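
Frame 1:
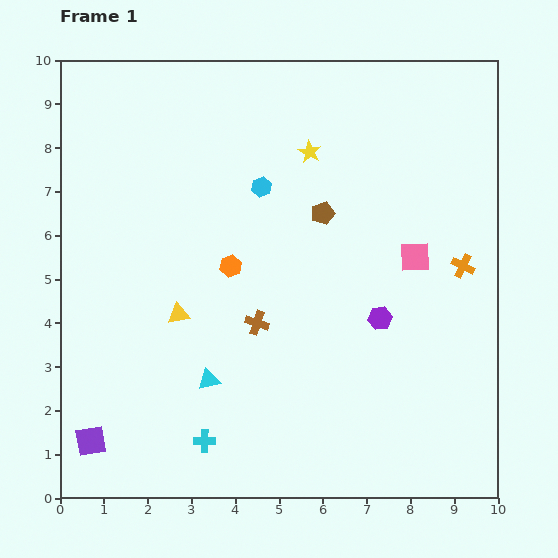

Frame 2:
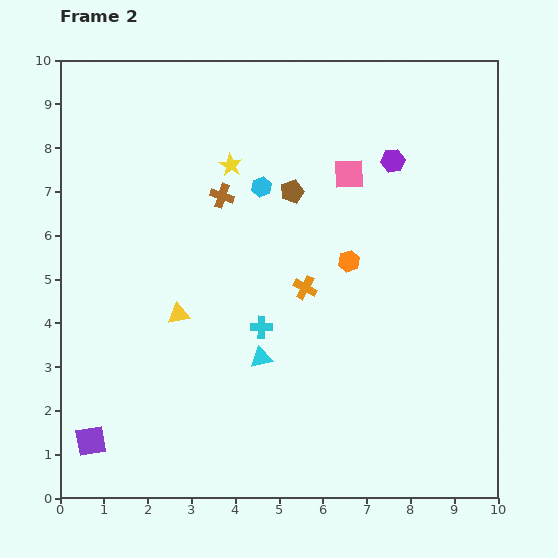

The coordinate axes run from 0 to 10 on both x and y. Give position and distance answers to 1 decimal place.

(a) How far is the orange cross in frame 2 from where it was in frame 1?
3.6

The orange cross moved from (9.2, 5.3) to (5.6, 4.8), a distance of √(3.6² + 0.5²) ≈ 3.6.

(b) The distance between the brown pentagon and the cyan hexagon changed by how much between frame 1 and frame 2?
-0.8

Distance in frame 1: 1.5. Distance in frame 2: 0.7.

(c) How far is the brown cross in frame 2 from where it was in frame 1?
3.0

The brown cross moved from (4.5, 4.0) to (3.7, 6.9), a distance of √(0.8² + 2.9²) ≈ 3.0.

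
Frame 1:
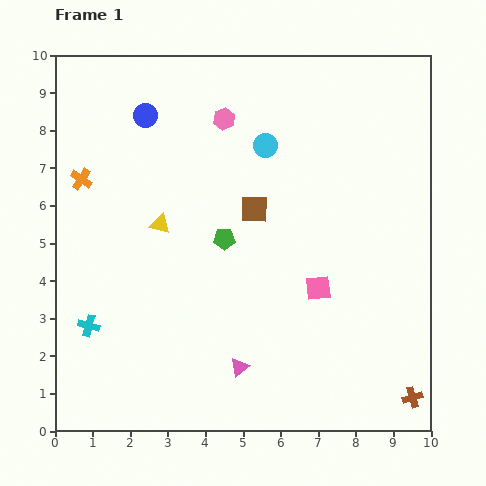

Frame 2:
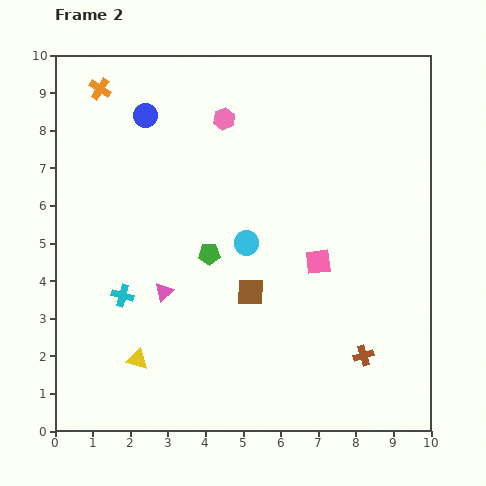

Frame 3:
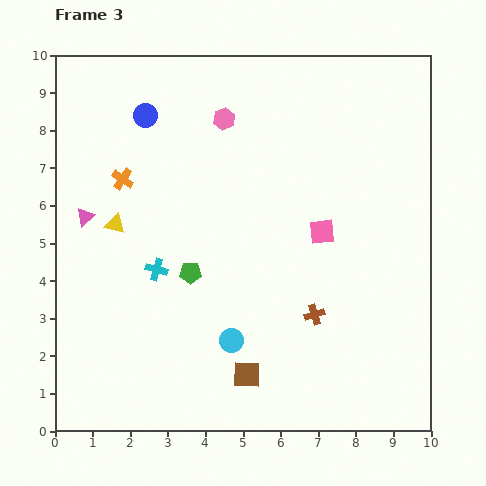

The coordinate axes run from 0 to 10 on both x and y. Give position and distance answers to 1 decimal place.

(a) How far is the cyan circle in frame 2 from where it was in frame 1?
2.6

The cyan circle moved from (5.6, 7.6) to (5.1, 5.0), a distance of √(0.5² + 2.6²) ≈ 2.6.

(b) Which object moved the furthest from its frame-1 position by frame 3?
the pink triangle

(moved 5.7; next 5.3)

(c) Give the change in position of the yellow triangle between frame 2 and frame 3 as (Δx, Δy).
(-0.6, 3.6)

The yellow triangle was at (2.2, 1.9) in frame 2 and (1.6, 5.5) in frame 3.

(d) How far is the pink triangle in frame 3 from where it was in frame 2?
2.9

The pink triangle moved from (2.9, 3.7) to (0.8, 5.7), a distance of √(2.1² + 2.0²) ≈ 2.9.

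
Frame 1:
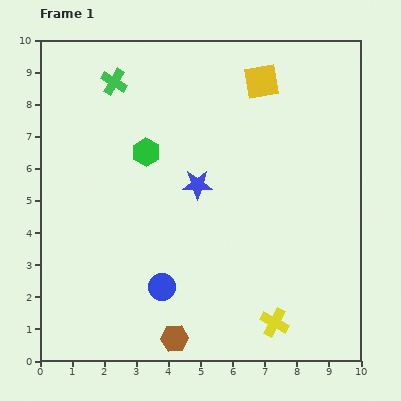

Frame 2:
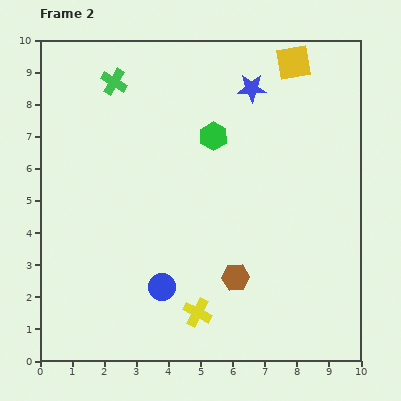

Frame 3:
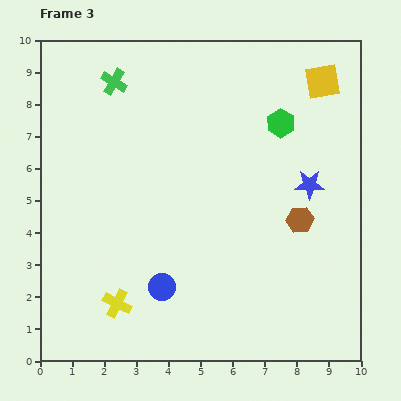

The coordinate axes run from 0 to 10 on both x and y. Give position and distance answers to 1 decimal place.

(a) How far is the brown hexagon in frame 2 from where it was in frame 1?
2.7

The brown hexagon moved from (4.2, 0.7) to (6.1, 2.6), a distance of √(1.9² + 1.9²) ≈ 2.7.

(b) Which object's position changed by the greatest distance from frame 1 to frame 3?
the brown hexagon

(moved 5.4; next 4.9)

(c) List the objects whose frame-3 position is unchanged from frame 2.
the green cross, the blue circle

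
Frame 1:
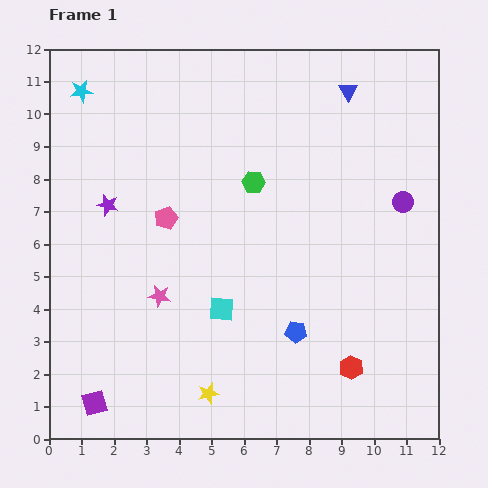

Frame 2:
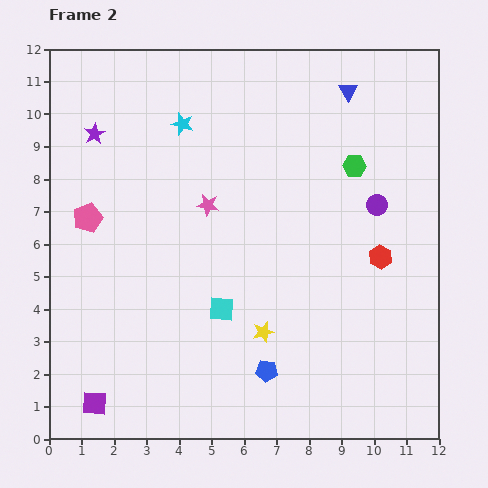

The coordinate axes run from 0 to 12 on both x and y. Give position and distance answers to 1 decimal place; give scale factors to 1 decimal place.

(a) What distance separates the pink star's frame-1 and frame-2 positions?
3.2

The pink star moved from (3.4, 4.4) to (4.9, 7.2), a distance of √(1.5² + 2.8²) ≈ 3.2.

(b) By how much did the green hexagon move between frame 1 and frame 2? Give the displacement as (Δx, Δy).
(3.1, 0.5)

The green hexagon was at (6.3, 7.9) in frame 1 and (9.4, 8.4) in frame 2.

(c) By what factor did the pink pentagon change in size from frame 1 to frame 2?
1.3×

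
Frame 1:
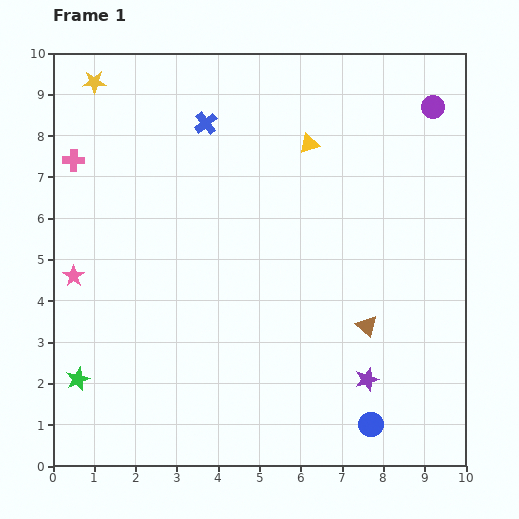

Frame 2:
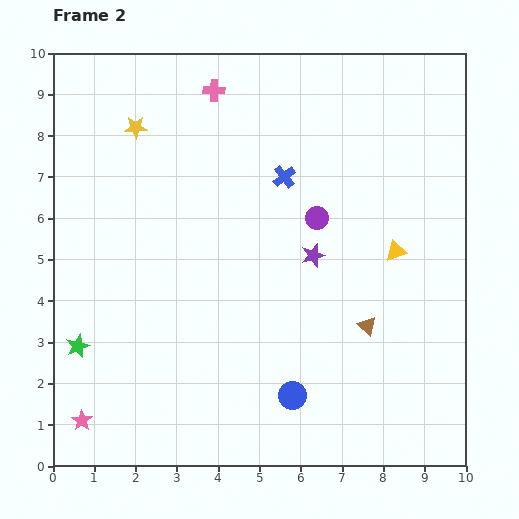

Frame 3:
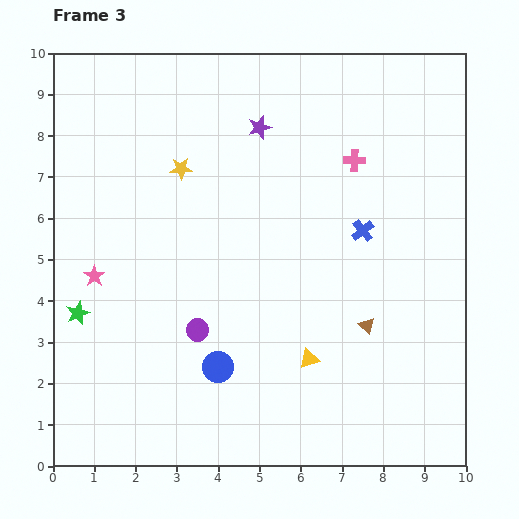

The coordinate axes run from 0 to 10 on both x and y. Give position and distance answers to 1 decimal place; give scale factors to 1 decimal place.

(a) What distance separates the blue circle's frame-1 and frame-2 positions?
2.0

The blue circle moved from (7.7, 1.0) to (5.8, 1.7), a distance of √(1.9² + 0.7²) ≈ 2.0.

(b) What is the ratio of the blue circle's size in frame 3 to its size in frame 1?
1.3×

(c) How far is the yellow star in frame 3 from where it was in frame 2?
1.5

The yellow star moved from (2.0, 8.2) to (3.1, 7.2), a distance of √(1.1² + 1.0²) ≈ 1.5.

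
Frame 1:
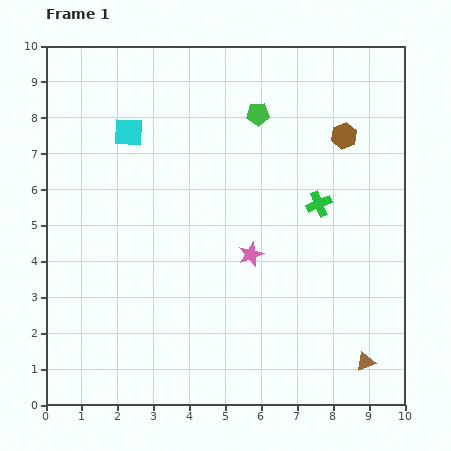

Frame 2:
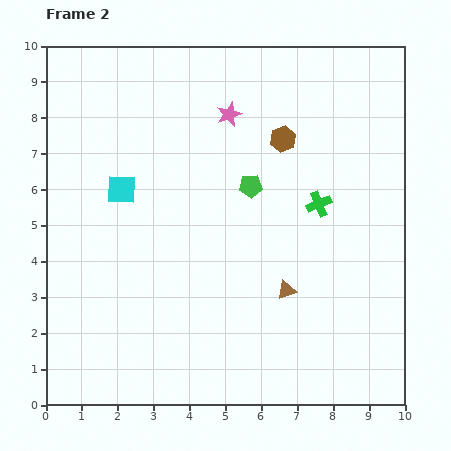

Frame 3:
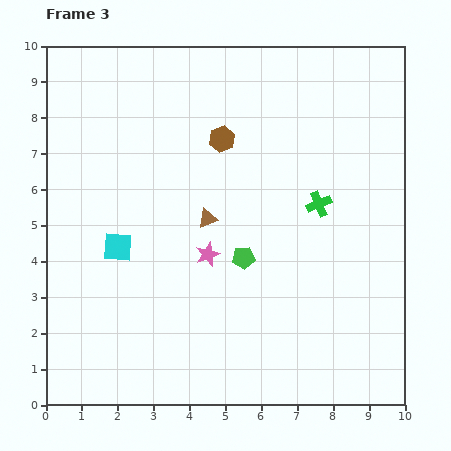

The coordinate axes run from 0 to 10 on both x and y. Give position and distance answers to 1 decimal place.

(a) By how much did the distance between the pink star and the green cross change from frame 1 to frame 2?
+1.1

Distance in frame 1: 2.4. Distance in frame 2: 3.5.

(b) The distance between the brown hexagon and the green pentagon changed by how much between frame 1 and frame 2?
-0.9

Distance in frame 1: 2.5. Distance in frame 2: 1.6.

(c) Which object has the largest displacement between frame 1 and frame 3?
the brown triangle

(moved 5.9; next 4.0)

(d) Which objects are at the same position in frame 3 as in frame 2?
the green cross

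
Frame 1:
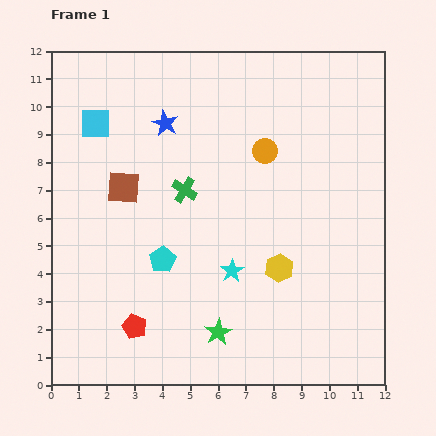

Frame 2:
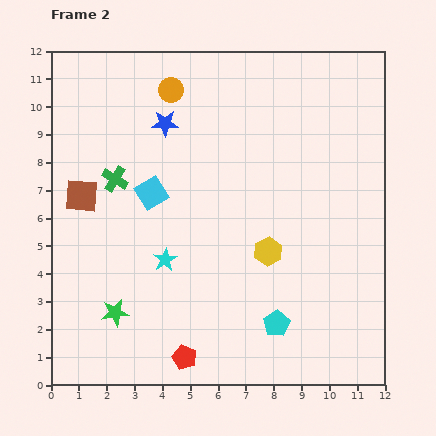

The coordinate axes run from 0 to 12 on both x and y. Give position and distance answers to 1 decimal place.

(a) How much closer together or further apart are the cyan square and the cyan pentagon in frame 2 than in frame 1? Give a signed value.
+1.0

Distance in frame 1: 5.5. Distance in frame 2: 6.5.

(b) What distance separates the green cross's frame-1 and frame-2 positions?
2.5

The green cross moved from (4.8, 7.0) to (2.3, 7.4), a distance of √(2.5² + 0.4²) ≈ 2.5.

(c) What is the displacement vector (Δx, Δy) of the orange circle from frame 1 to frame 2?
(-3.4, 2.2)

The orange circle was at (7.7, 8.4) in frame 1 and (4.3, 10.6) in frame 2.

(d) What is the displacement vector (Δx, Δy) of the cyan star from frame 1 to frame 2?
(-2.4, 0.4)

The cyan star was at (6.5, 4.1) in frame 1 and (4.1, 4.5) in frame 2.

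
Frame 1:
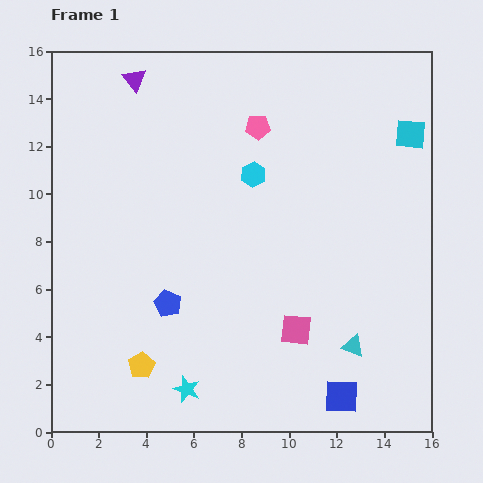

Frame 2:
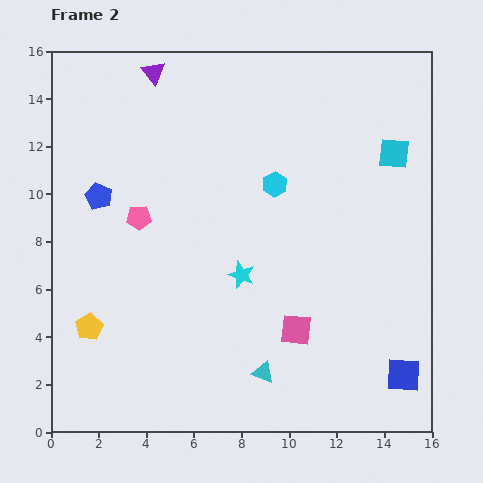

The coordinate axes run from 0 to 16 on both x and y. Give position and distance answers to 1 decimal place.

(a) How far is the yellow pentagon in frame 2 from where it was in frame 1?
2.7

The yellow pentagon moved from (3.8, 2.8) to (1.6, 4.4), a distance of √(2.2² + 1.6²) ≈ 2.7.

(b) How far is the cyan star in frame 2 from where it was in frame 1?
5.3

The cyan star moved from (5.7, 1.8) to (8.0, 6.6), a distance of √(2.3² + 4.8²) ≈ 5.3.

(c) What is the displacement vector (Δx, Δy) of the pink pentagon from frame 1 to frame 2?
(-5.0, -3.8)

The pink pentagon was at (8.7, 12.8) in frame 1 and (3.7, 9.0) in frame 2.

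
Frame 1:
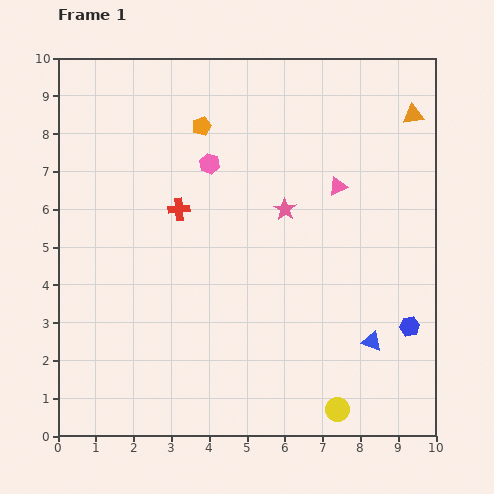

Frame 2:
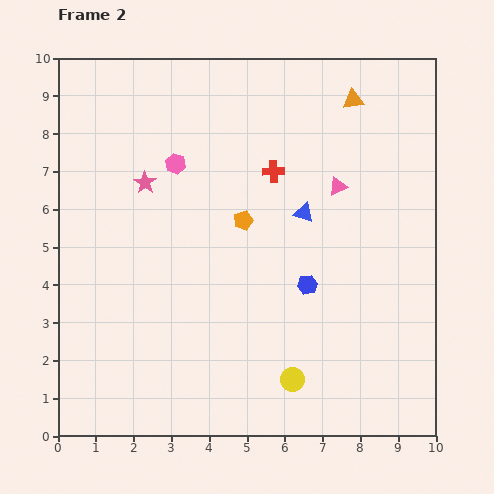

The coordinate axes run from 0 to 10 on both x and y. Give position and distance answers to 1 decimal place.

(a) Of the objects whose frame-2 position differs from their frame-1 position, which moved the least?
the pink hexagon

(moved 0.9)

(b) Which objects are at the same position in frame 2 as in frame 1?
the pink triangle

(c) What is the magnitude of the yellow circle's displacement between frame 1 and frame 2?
1.4

The yellow circle moved from (7.4, 0.7) to (6.2, 1.5), a distance of √(1.2² + 0.8²) ≈ 1.4.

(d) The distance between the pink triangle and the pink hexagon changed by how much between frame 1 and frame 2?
+0.8

Distance in frame 1: 3.5. Distance in frame 2: 4.3.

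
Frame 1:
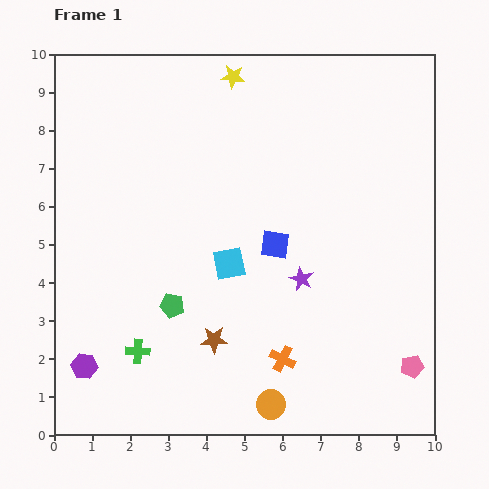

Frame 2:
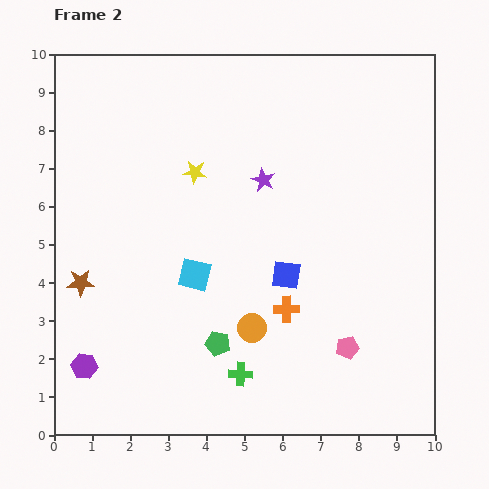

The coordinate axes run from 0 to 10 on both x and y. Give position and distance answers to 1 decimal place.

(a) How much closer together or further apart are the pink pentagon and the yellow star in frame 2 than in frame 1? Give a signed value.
-2.8

Distance in frame 1: 8.9. Distance in frame 2: 6.1.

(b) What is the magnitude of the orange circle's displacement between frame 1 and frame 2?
2.1

The orange circle moved from (5.7, 0.8) to (5.2, 2.8), a distance of √(0.5² + 2.0²) ≈ 2.1.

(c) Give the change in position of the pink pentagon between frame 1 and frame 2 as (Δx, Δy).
(-1.7, 0.5)

The pink pentagon was at (9.4, 1.8) in frame 1 and (7.7, 2.3) in frame 2.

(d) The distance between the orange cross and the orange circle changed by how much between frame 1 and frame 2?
-0.2

Distance in frame 1: 1.2. Distance in frame 2: 1.0.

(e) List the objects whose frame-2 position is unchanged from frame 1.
the purple hexagon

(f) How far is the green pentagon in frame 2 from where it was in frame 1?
1.6

The green pentagon moved from (3.1, 3.4) to (4.3, 2.4), a distance of √(1.2² + 1.0²) ≈ 1.6.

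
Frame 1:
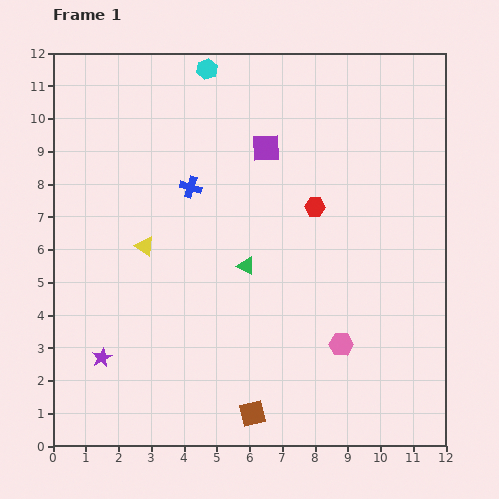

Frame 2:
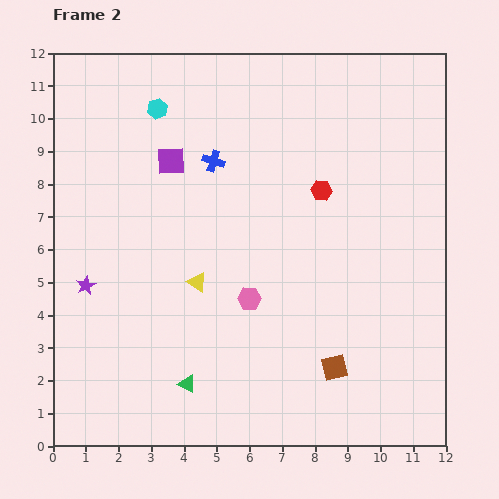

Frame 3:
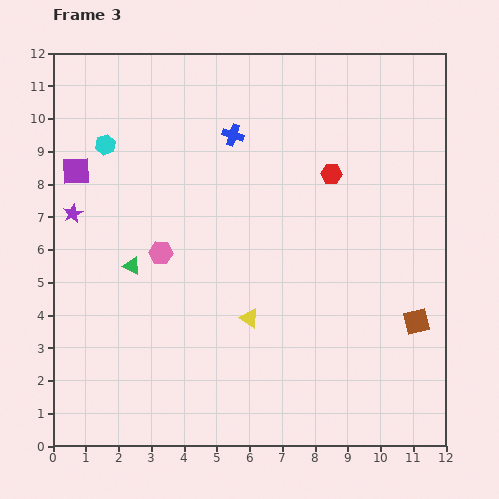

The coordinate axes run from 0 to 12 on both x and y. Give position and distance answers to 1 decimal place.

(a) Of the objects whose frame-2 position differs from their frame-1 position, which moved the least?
the red hexagon

(moved 0.5)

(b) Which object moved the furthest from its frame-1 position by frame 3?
the pink hexagon

(moved 6.2; next 5.8)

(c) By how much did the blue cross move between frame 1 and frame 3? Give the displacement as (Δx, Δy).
(1.3, 1.6)

The blue cross was at (4.2, 7.9) in frame 1 and (5.5, 9.5) in frame 3.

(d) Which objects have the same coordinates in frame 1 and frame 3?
none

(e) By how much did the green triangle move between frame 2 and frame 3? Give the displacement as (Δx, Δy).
(-1.7, 3.6)

The green triangle was at (4.1, 1.9) in frame 2 and (2.4, 5.5) in frame 3.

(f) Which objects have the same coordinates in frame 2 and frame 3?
none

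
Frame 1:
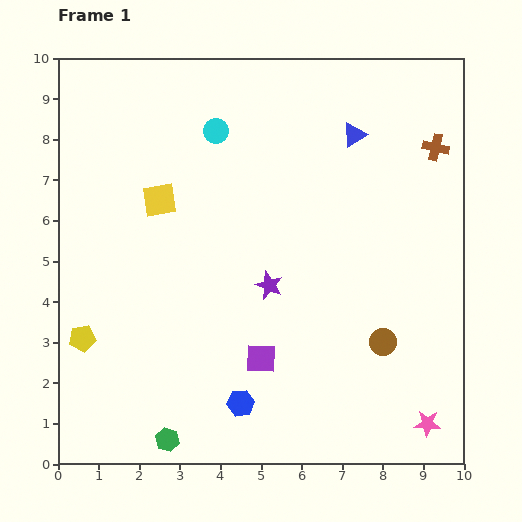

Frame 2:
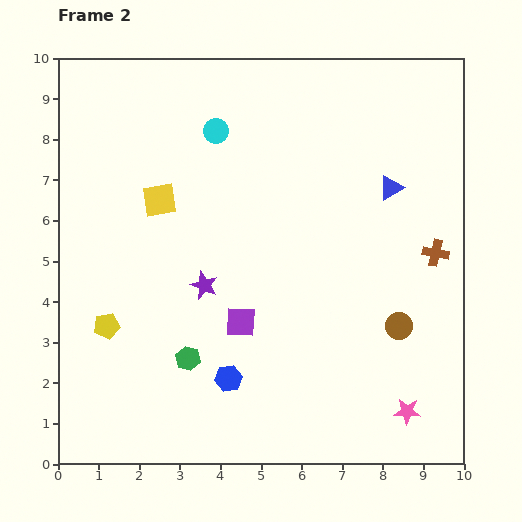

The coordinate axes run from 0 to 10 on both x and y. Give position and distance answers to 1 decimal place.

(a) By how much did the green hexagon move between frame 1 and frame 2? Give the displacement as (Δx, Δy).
(0.5, 2.0)

The green hexagon was at (2.7, 0.6) in frame 1 and (3.2, 2.6) in frame 2.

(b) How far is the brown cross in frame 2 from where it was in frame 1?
2.6

The brown cross moved from (9.3, 7.8) to (9.3, 5.2), a distance of √(0.0² + 2.6²) ≈ 2.6.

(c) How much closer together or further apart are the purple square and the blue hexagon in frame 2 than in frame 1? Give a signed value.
+0.2

Distance in frame 1: 1.2. Distance in frame 2: 1.4.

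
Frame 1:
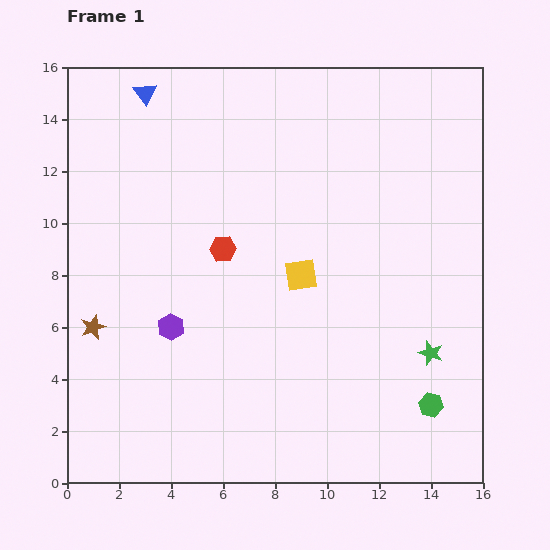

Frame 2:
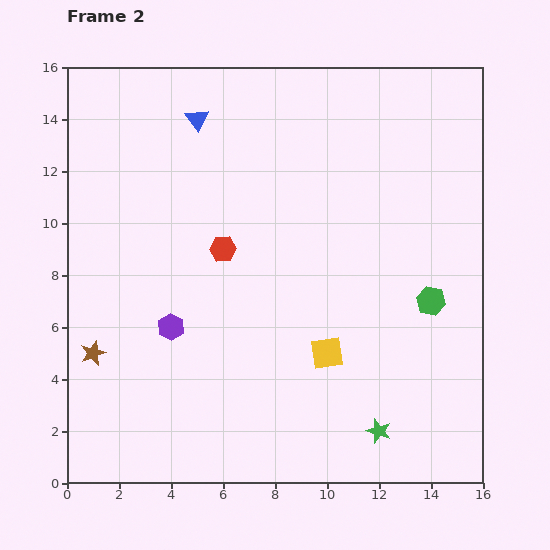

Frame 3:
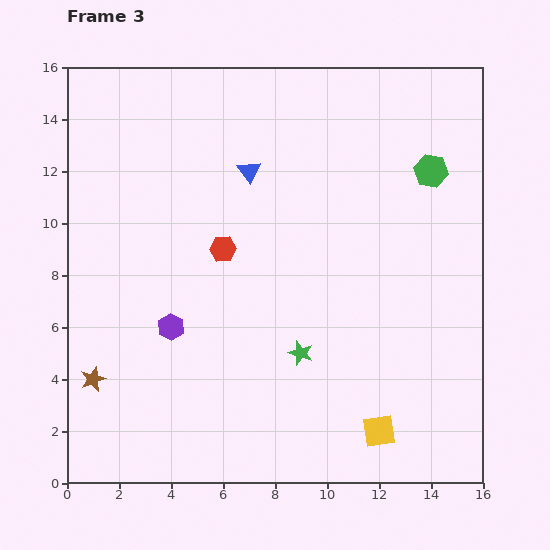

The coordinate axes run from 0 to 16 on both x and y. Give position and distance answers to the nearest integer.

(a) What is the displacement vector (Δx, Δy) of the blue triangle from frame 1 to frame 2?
(2, -1)

The blue triangle was at (3, 15) in frame 1 and (5, 14) in frame 2.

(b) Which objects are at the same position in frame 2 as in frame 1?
the red hexagon, the purple hexagon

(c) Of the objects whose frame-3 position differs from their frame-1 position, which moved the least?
the brown star

(moved 2)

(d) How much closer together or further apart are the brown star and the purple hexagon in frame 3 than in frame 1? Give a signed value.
+1

Distance in frame 1: 3. Distance in frame 3: 4.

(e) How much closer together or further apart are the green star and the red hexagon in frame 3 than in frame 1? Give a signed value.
-4

Distance in frame 1: 9. Distance in frame 3: 5.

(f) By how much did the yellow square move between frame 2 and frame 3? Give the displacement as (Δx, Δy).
(2, -3)

The yellow square was at (10, 5) in frame 2 and (12, 2) in frame 3.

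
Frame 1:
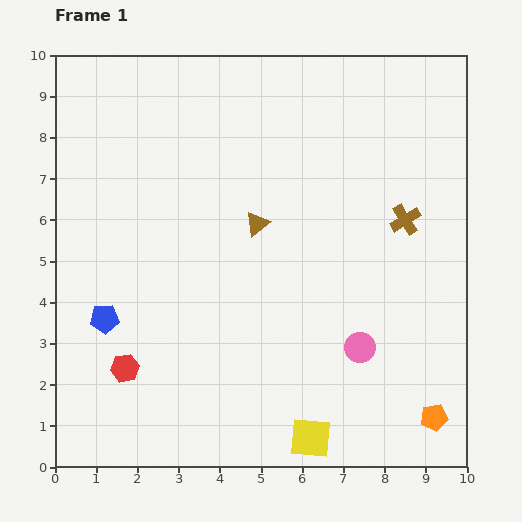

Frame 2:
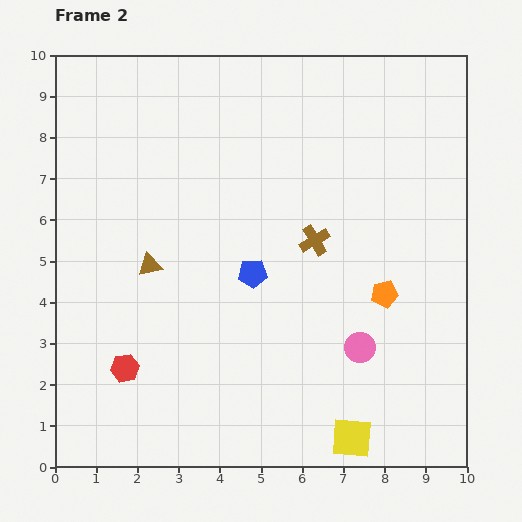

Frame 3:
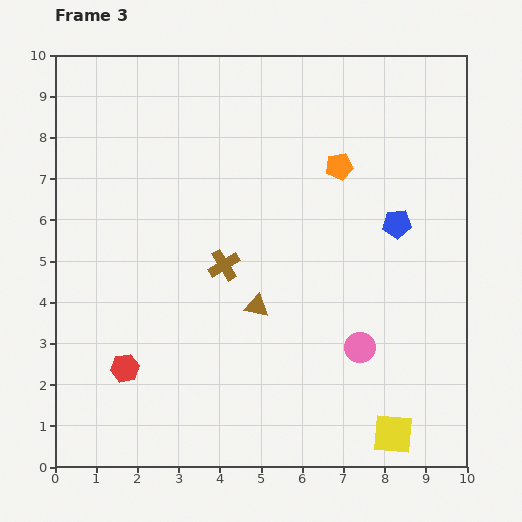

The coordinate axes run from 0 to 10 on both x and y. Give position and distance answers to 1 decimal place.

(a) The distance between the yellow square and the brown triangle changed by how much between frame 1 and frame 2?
+1.1

Distance in frame 1: 5.4. Distance in frame 2: 6.5.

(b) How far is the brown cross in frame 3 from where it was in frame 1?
4.5

The brown cross moved from (8.5, 6.0) to (4.1, 4.9), a distance of √(4.4² + 1.1²) ≈ 4.5.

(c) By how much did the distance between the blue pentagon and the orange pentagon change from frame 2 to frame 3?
-1.2

Distance in frame 2: 3.2. Distance in frame 3: 2.0.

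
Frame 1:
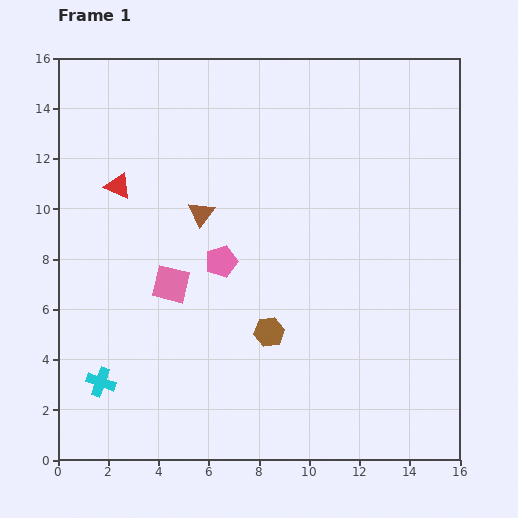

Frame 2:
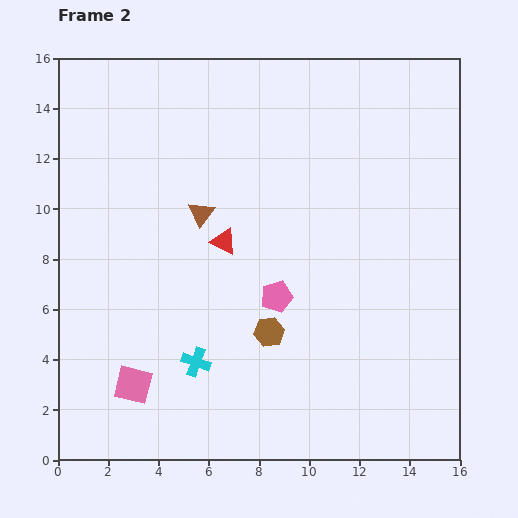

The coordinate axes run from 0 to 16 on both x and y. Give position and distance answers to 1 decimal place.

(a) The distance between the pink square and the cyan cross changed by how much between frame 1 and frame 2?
-2.1

Distance in frame 1: 4.8. Distance in frame 2: 2.7.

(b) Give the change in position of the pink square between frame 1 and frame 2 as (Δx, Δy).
(-1.5, -4.0)

The pink square was at (4.5, 7.0) in frame 1 and (3.0, 3.0) in frame 2.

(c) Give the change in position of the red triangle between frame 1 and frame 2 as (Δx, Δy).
(4.2, -2.2)

The red triangle was at (2.4, 10.9) in frame 1 and (6.6, 8.7) in frame 2.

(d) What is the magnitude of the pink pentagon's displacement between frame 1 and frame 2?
2.6

The pink pentagon moved from (6.5, 7.9) to (8.7, 6.5), a distance of √(2.2² + 1.4²) ≈ 2.6.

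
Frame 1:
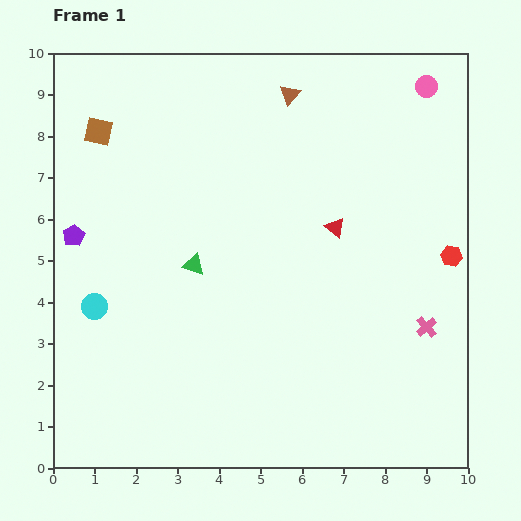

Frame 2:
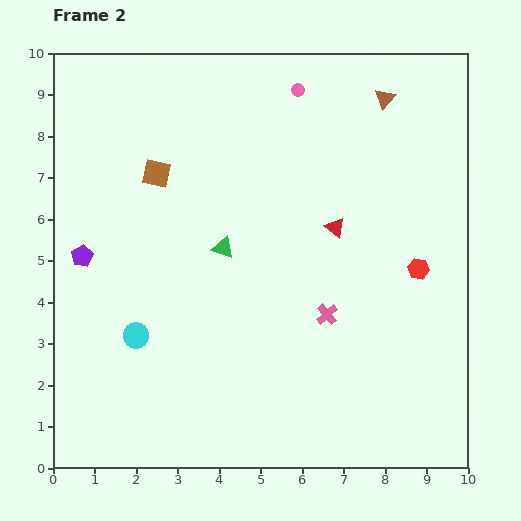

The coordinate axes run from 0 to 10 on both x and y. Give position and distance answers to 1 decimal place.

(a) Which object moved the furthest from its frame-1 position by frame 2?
the pink circle

(moved 3.1; next 2.4)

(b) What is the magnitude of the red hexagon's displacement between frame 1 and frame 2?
0.9

The red hexagon moved from (9.6, 5.1) to (8.8, 4.8), a distance of √(0.8² + 0.3²) ≈ 0.9.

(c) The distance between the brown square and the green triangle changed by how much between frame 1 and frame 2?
-1.5

Distance in frame 1: 3.9. Distance in frame 2: 2.4.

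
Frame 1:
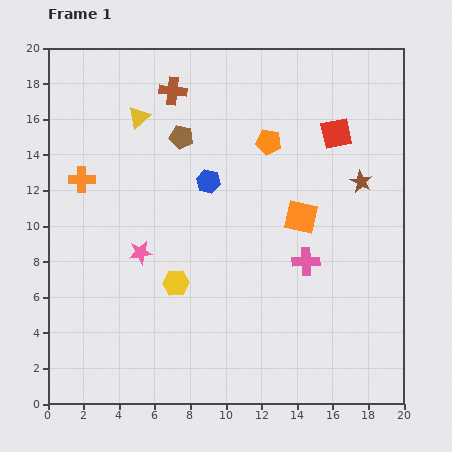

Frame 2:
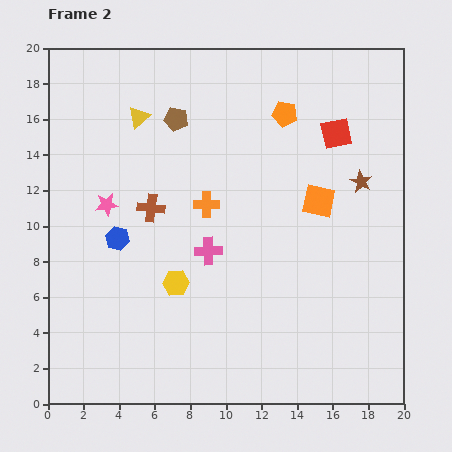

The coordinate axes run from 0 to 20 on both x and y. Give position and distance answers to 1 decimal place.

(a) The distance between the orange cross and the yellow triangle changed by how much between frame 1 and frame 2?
+1.5

Distance in frame 1: 4.7. Distance in frame 2: 6.2.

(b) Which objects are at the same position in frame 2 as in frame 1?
the yellow triangle, the red square, the yellow hexagon, the brown star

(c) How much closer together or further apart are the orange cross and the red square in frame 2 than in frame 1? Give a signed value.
-6.2

Distance in frame 1: 14.5. Distance in frame 2: 8.3.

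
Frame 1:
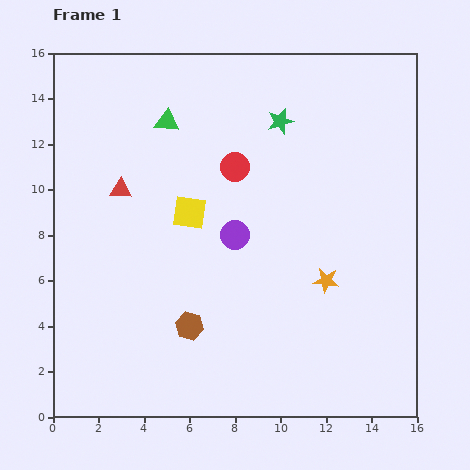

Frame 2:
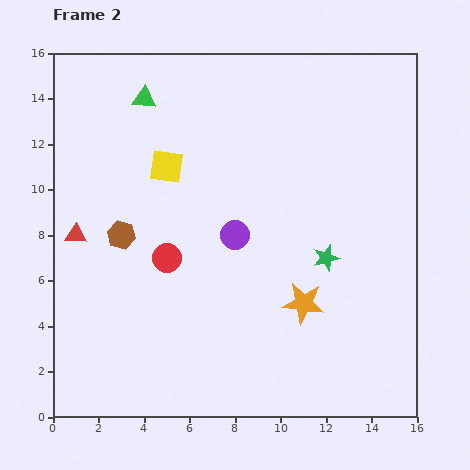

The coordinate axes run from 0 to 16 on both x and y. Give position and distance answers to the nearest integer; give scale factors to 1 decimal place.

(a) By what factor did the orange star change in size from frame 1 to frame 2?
1.7×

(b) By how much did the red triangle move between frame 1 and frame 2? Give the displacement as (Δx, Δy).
(-2, -2)

The red triangle was at (3, 10) in frame 1 and (1, 8) in frame 2.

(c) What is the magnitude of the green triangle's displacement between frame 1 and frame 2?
1

The green triangle moved from (5, 13) to (4, 14), a distance of √(1² + 1²) ≈ 1.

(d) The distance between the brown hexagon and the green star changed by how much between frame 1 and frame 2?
-1

Distance in frame 1: 10. Distance in frame 2: 9.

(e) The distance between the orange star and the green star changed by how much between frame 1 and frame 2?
-5

Distance in frame 1: 7. Distance in frame 2: 2.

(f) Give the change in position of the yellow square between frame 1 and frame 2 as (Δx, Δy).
(-1, 2)

The yellow square was at (6, 9) in frame 1 and (5, 11) in frame 2.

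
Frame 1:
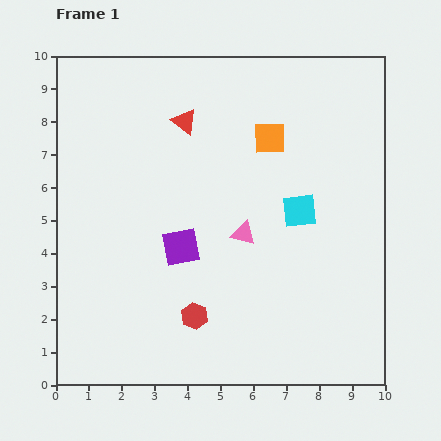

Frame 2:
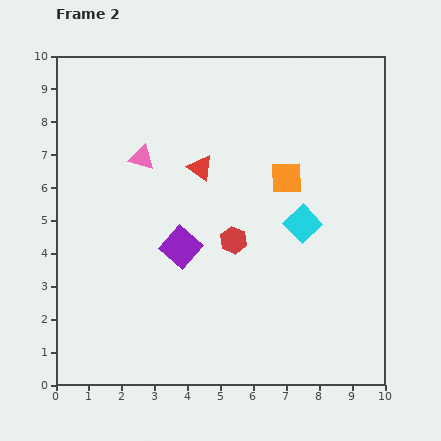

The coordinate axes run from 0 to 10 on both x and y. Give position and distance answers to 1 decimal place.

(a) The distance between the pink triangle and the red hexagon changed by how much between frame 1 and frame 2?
+0.9

Distance in frame 1: 2.9. Distance in frame 2: 3.8.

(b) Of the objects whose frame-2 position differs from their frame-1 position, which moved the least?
the cyan square

(moved 0.4)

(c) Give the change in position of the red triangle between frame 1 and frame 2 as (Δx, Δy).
(0.5, -1.4)

The red triangle was at (3.9, 8.0) in frame 1 and (4.4, 6.6) in frame 2.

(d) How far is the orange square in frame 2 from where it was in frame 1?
1.3

The orange square moved from (6.5, 7.5) to (7.0, 6.3), a distance of √(0.5² + 1.2²) ≈ 1.3.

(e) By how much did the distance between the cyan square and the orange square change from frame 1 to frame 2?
-0.9

Distance in frame 1: 2.4. Distance in frame 2: 1.5.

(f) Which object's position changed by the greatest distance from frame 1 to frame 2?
the pink triangle

(moved 3.9; next 2.6)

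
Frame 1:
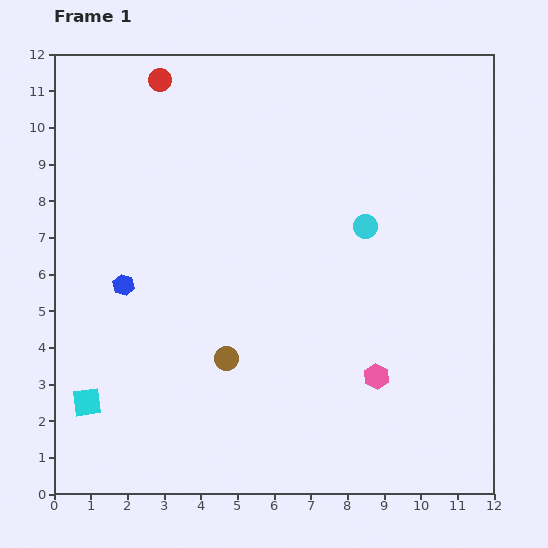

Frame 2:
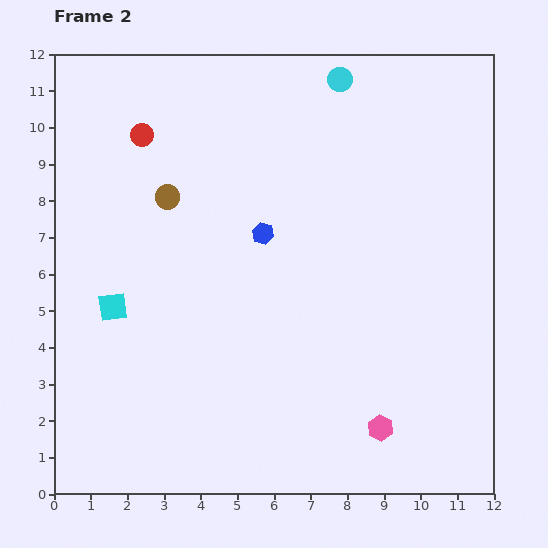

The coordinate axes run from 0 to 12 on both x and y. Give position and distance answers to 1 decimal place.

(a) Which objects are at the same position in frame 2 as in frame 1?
none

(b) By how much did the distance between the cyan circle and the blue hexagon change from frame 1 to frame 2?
-2.1

Distance in frame 1: 6.8. Distance in frame 2: 4.7.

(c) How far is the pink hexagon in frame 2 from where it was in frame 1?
1.4

The pink hexagon moved from (8.8, 3.2) to (8.9, 1.8), a distance of √(0.1² + 1.4²) ≈ 1.4.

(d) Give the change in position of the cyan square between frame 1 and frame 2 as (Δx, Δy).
(0.7, 2.6)

The cyan square was at (0.9, 2.5) in frame 1 and (1.6, 5.1) in frame 2.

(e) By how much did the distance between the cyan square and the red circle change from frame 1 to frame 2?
-4.2

Distance in frame 1: 9.0. Distance in frame 2: 4.8.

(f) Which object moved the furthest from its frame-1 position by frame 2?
the brown circle

(moved 4.7; next 4.1)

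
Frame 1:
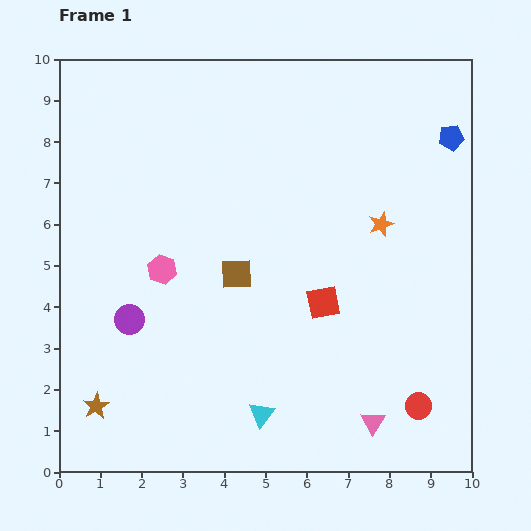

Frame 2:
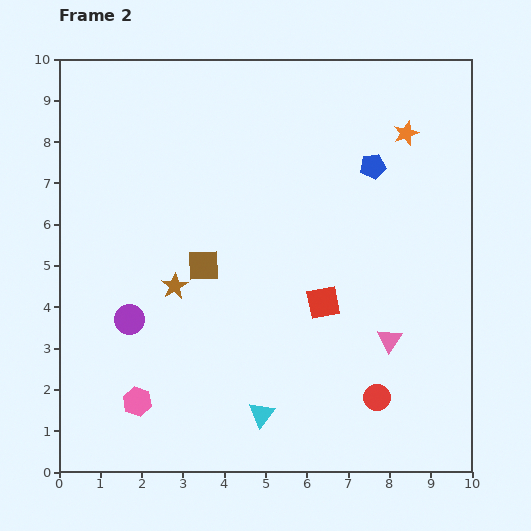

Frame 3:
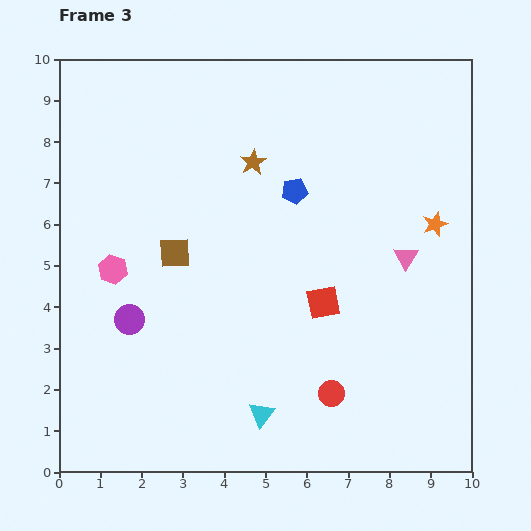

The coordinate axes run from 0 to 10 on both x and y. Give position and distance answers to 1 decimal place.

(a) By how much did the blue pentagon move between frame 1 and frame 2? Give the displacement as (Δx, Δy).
(-1.9, -0.7)

The blue pentagon was at (9.5, 8.1) in frame 1 and (7.6, 7.4) in frame 2.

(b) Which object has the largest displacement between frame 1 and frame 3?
the brown star

(moved 7.0; next 4.1)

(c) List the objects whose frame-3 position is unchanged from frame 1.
the purple circle, the red square, the cyan triangle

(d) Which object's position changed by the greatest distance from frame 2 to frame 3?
the brown star

(moved 3.6; next 3.3)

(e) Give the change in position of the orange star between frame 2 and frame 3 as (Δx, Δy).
(0.7, -2.2)

The orange star was at (8.4, 8.2) in frame 2 and (9.1, 6.0) in frame 3.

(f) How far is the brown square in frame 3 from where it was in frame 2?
0.8

The brown square moved from (3.5, 5.0) to (2.8, 5.3), a distance of √(0.7² + 0.3²) ≈ 0.8.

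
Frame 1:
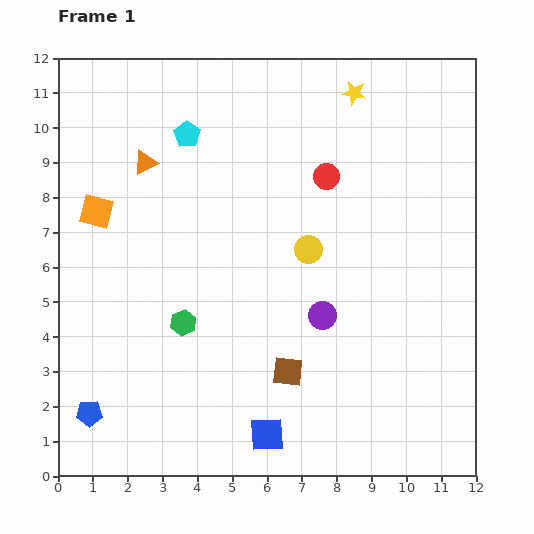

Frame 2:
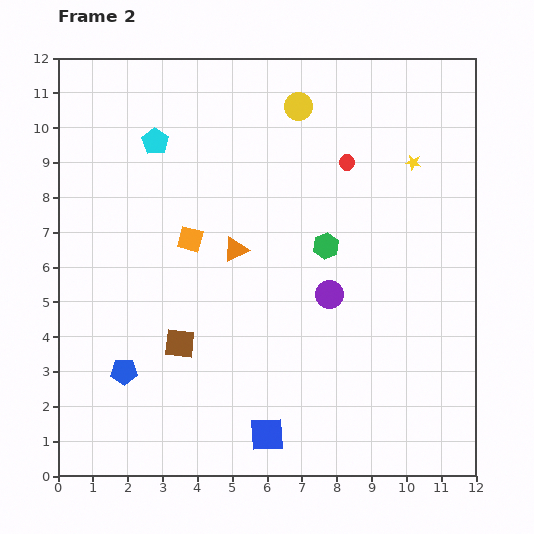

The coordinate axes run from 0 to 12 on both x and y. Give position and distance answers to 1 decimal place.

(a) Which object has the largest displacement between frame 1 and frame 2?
the green hexagon

(moved 4.7; next 4.1)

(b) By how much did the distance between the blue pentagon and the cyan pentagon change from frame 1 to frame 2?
-1.8

Distance in frame 1: 8.5. Distance in frame 2: 6.7.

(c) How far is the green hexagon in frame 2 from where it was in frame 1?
4.7

The green hexagon moved from (3.6, 4.4) to (7.7, 6.6), a distance of √(4.1² + 2.2²) ≈ 4.7.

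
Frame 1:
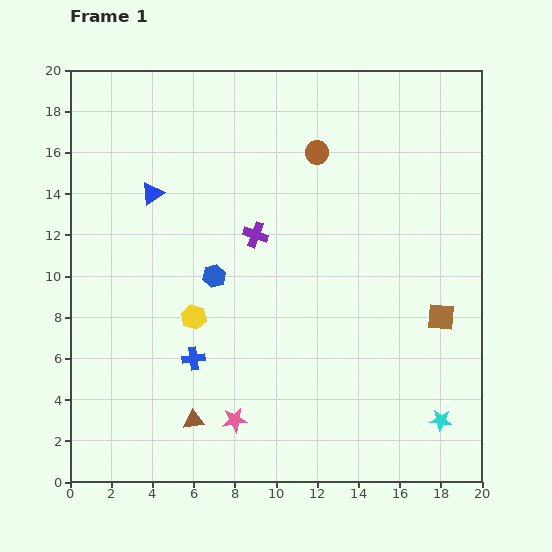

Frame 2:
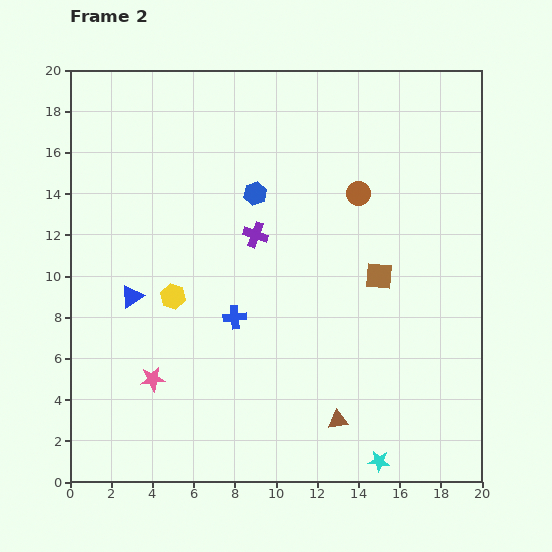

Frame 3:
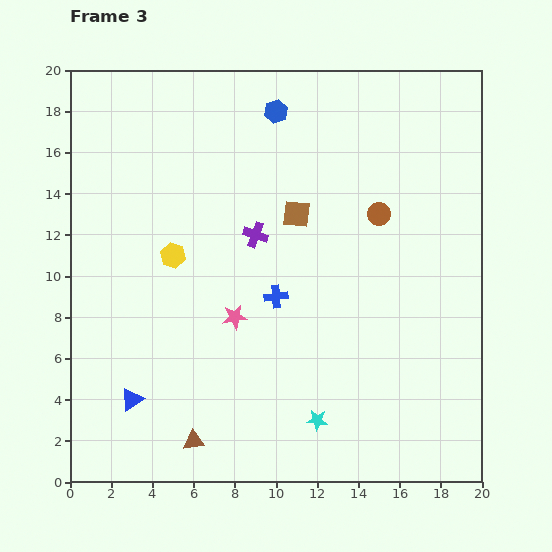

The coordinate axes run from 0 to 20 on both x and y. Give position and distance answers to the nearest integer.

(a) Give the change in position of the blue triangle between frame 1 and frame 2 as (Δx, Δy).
(-1, -5)

The blue triangle was at (4, 14) in frame 1 and (3, 9) in frame 2.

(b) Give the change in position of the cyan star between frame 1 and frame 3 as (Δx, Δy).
(-6, 0)

The cyan star was at (18, 3) in frame 1 and (12, 3) in frame 3.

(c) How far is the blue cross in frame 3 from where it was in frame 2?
2

The blue cross moved from (8, 8) to (10, 9), a distance of √(2² + 1²) ≈ 2.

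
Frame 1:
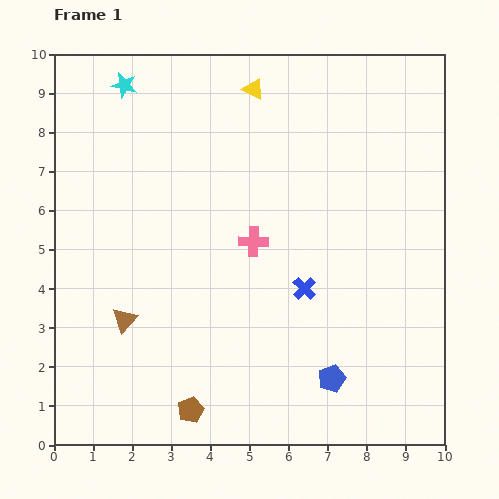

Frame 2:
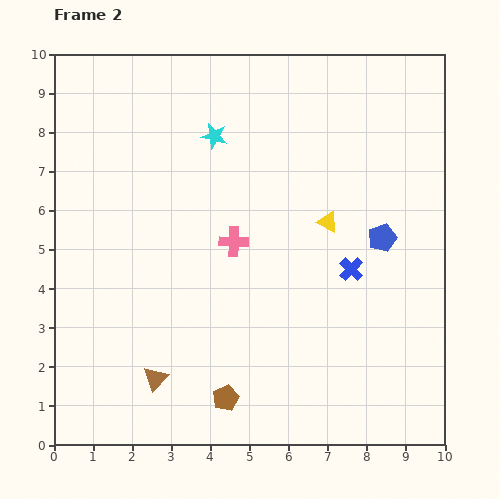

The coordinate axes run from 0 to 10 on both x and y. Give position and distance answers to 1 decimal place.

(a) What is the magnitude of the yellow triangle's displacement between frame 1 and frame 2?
3.9

The yellow triangle moved from (5.1, 9.1) to (7.0, 5.7), a distance of √(1.9² + 3.4²) ≈ 3.9.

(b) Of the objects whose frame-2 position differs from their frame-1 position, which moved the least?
the pink cross

(moved 0.5)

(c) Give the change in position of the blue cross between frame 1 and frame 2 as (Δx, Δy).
(1.2, 0.5)

The blue cross was at (6.4, 4.0) in frame 1 and (7.6, 4.5) in frame 2.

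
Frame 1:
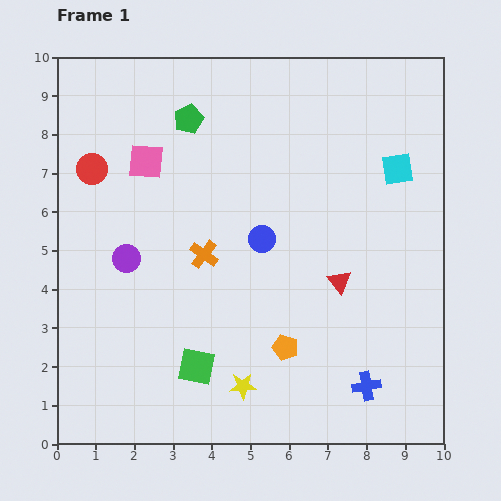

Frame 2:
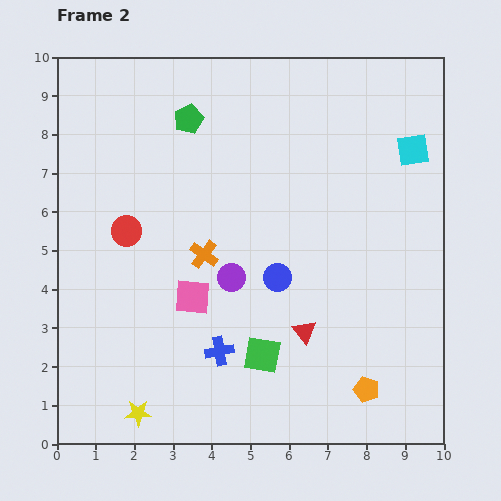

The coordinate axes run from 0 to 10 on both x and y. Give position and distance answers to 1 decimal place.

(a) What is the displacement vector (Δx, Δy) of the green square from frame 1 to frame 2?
(1.7, 0.3)

The green square was at (3.6, 2.0) in frame 1 and (5.3, 2.3) in frame 2.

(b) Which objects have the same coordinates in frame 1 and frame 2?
the orange cross, the green pentagon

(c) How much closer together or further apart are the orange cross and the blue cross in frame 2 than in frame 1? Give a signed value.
-2.9

Distance in frame 1: 5.4. Distance in frame 2: 2.5.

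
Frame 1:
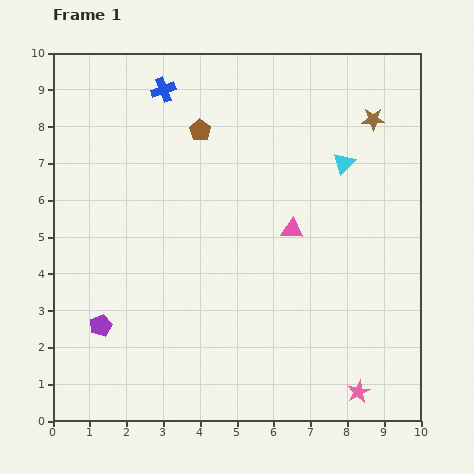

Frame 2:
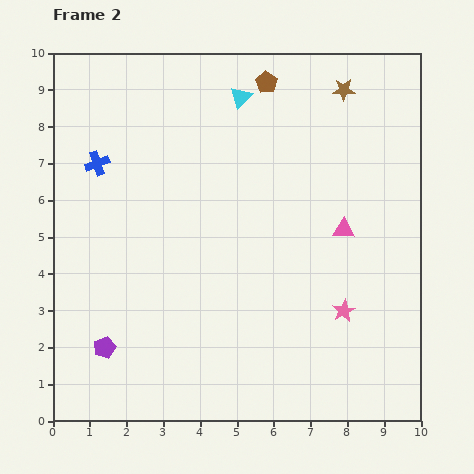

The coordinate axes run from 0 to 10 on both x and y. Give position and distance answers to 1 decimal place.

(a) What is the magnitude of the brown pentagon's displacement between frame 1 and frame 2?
2.2

The brown pentagon moved from (4.0, 7.9) to (5.8, 9.2), a distance of √(1.8² + 1.3²) ≈ 2.2.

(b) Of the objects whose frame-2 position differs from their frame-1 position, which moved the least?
the purple pentagon

(moved 0.6)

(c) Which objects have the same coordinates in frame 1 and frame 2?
none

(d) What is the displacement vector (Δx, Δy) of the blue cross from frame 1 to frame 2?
(-1.8, -2.0)

The blue cross was at (3.0, 9.0) in frame 1 and (1.2, 7.0) in frame 2.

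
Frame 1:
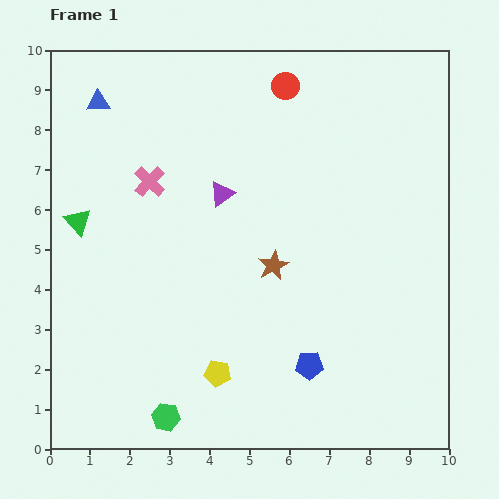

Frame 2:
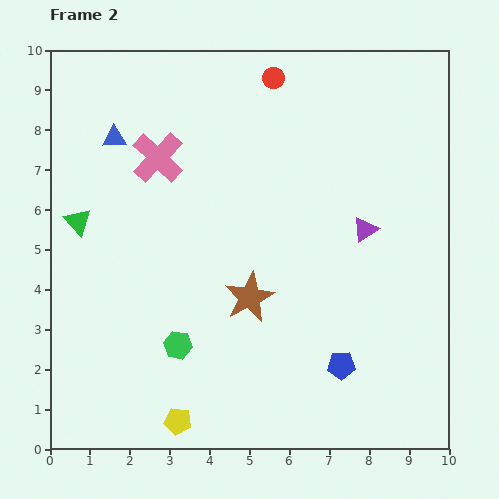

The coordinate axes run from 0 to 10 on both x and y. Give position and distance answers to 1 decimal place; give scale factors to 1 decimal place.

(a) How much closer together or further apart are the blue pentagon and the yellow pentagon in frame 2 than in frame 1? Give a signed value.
+2.0

Distance in frame 1: 2.3. Distance in frame 2: 4.3.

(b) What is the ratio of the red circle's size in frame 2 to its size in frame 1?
0.8×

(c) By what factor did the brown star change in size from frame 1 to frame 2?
1.6×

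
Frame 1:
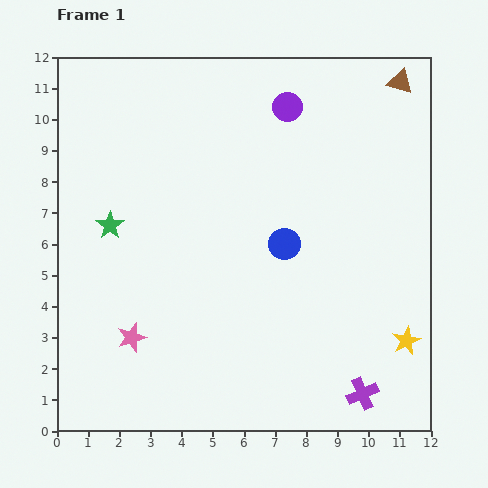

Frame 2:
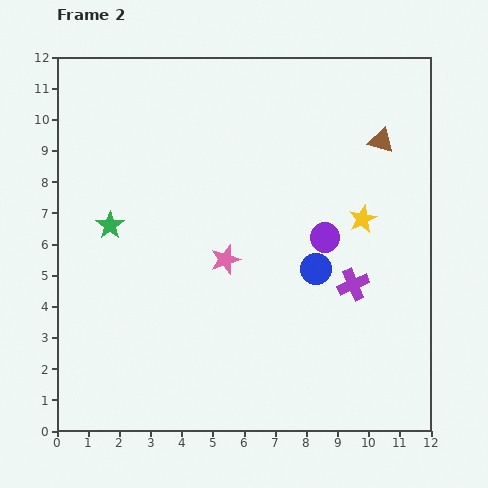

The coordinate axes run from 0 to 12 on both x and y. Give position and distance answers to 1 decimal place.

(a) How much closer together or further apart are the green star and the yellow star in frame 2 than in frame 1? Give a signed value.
-2.1

Distance in frame 1: 10.2. Distance in frame 2: 8.1.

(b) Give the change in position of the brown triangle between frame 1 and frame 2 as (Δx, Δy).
(-0.6, -1.9)

The brown triangle was at (11.0, 11.2) in frame 1 and (10.4, 9.3) in frame 2.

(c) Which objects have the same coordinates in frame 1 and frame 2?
the green star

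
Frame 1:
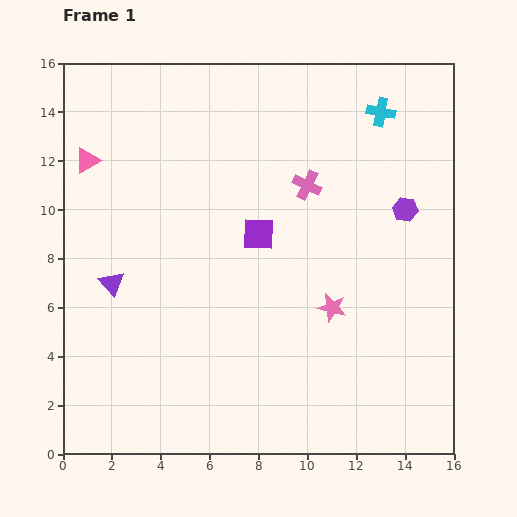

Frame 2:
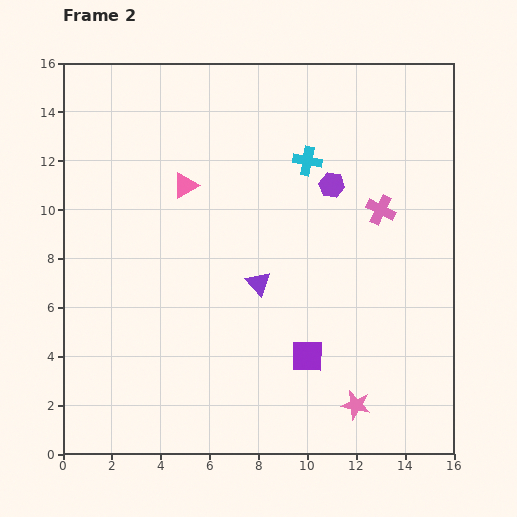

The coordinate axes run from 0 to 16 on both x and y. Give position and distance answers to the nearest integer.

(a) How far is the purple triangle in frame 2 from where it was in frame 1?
6

The purple triangle moved from (2, 7) to (8, 7), a distance of √(6² + 0²) ≈ 6.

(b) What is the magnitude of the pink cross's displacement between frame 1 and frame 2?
3

The pink cross moved from (10, 11) to (13, 10), a distance of √(3² + 1²) ≈ 3.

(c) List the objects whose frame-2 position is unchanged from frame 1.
none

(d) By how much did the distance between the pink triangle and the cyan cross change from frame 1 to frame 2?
-7

Distance in frame 1: 12. Distance in frame 2: 5.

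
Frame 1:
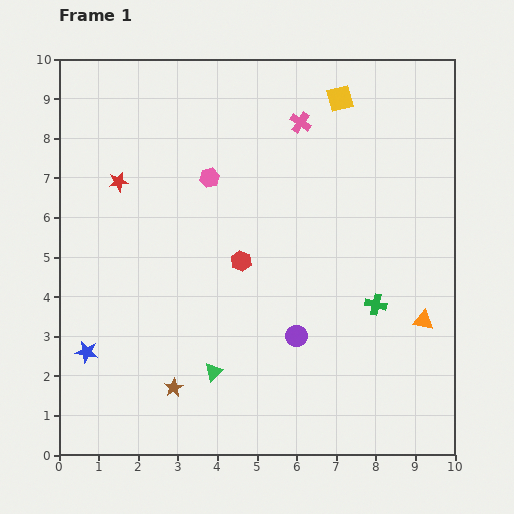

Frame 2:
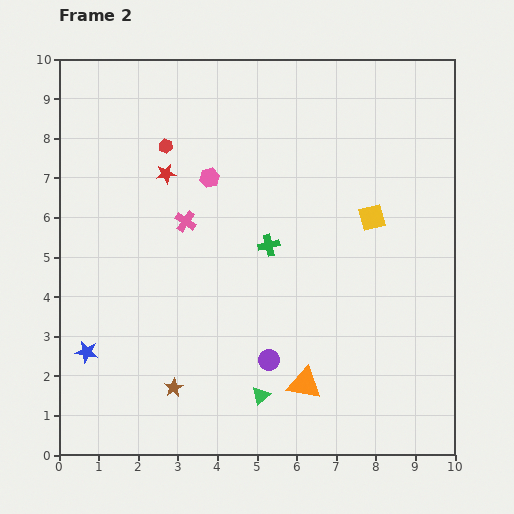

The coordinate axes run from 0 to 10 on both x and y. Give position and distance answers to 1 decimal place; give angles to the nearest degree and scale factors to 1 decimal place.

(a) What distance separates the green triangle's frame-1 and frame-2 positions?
1.3

The green triangle moved from (3.9, 2.1) to (5.1, 1.5), a distance of √(1.2² + 0.6²) ≈ 1.3.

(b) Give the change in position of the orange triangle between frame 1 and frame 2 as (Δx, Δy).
(-3.0, -1.6)

The orange triangle was at (9.2, 3.4) in frame 1 and (6.2, 1.8) in frame 2.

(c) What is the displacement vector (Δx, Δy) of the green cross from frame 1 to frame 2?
(-2.7, 1.5)

The green cross was at (8.0, 3.8) in frame 1 and (5.3, 5.3) in frame 2.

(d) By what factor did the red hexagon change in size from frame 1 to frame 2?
0.7×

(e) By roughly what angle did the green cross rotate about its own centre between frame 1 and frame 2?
26° counter-clockwise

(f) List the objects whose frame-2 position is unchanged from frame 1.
the blue star, the pink hexagon, the brown star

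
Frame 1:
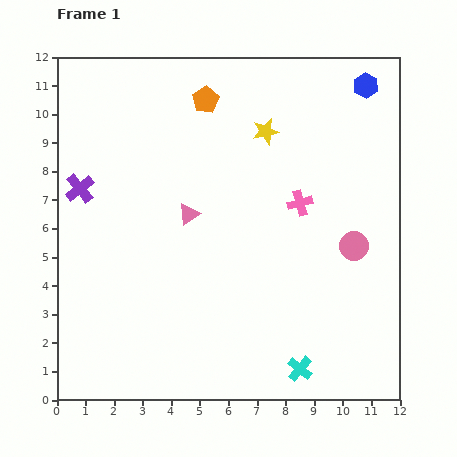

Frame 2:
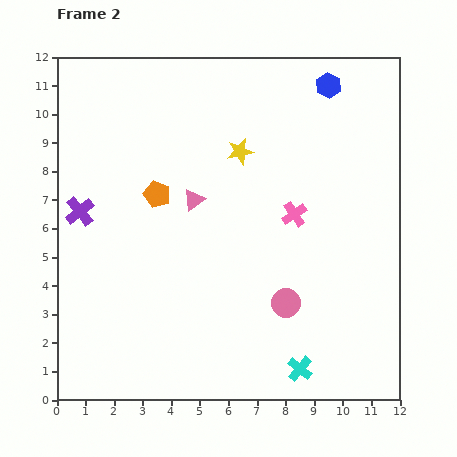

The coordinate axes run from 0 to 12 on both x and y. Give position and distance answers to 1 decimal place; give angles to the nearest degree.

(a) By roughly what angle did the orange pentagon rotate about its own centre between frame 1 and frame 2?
20° counter-clockwise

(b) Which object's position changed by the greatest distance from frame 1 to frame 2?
the orange pentagon

(moved 3.7; next 3.1)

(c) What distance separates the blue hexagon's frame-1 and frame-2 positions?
1.3

The blue hexagon moved from (10.8, 11.0) to (9.5, 11.0), a distance of √(1.3² + 0.0²) ≈ 1.3.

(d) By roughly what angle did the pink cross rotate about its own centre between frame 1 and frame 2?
18° counter-clockwise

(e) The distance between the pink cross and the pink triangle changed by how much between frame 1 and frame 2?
-0.4

Distance in frame 1: 3.9. Distance in frame 2: 3.5.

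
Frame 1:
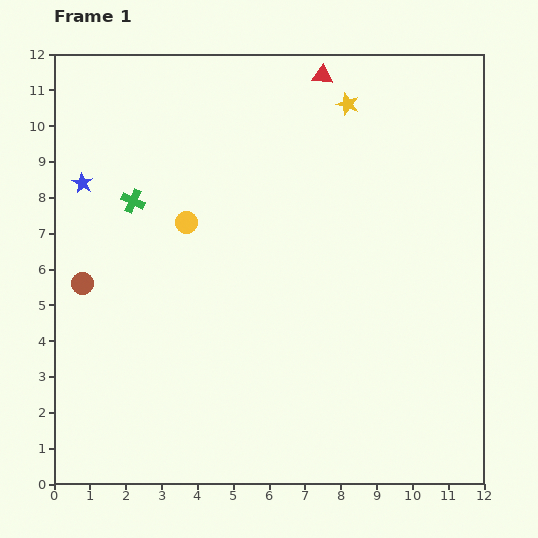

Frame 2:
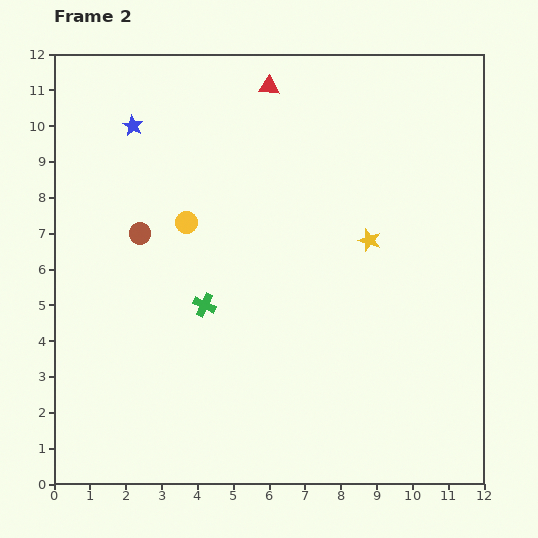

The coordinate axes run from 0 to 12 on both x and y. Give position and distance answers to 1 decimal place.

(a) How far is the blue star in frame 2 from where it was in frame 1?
2.1

The blue star moved from (0.8, 8.4) to (2.2, 10.0), a distance of √(1.4² + 1.6²) ≈ 2.1.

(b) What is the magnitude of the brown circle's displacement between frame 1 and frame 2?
2.1

The brown circle moved from (0.8, 5.6) to (2.4, 7.0), a distance of √(1.6² + 1.4²) ≈ 2.1.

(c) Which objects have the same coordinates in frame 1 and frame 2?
the yellow circle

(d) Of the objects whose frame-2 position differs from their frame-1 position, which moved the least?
the red triangle

(moved 1.5)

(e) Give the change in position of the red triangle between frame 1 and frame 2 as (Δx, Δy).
(-1.5, -0.3)

The red triangle was at (7.5, 11.4) in frame 1 and (6.0, 11.1) in frame 2.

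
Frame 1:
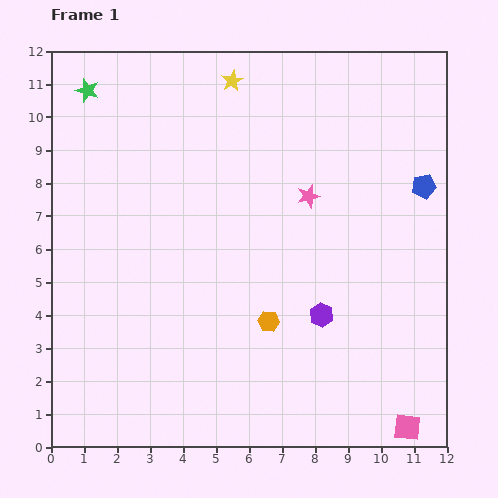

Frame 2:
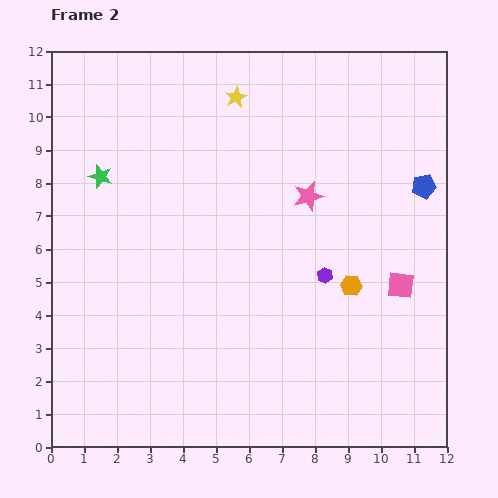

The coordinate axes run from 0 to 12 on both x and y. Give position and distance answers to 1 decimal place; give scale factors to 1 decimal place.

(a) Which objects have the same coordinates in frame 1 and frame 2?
the blue pentagon, the pink star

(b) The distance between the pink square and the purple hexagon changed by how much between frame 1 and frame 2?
-2.0

Distance in frame 1: 4.3. Distance in frame 2: 2.3.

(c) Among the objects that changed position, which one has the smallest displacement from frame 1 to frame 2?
the yellow star

(moved 0.5)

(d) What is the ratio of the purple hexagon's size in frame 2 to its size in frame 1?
0.7×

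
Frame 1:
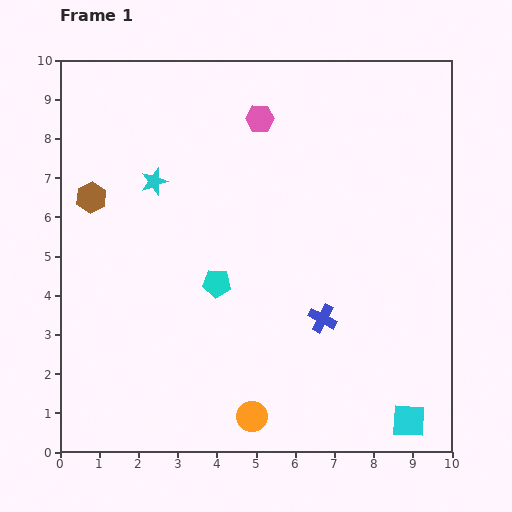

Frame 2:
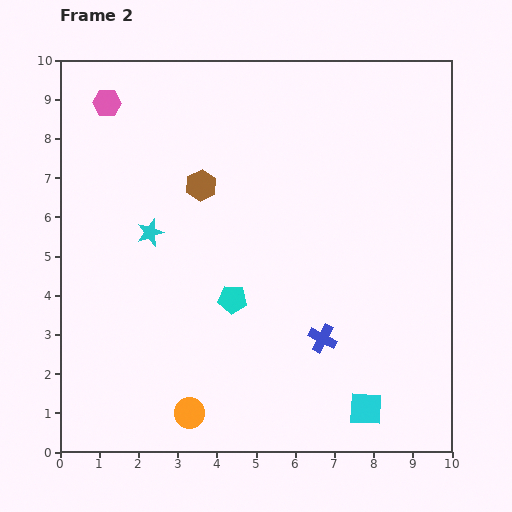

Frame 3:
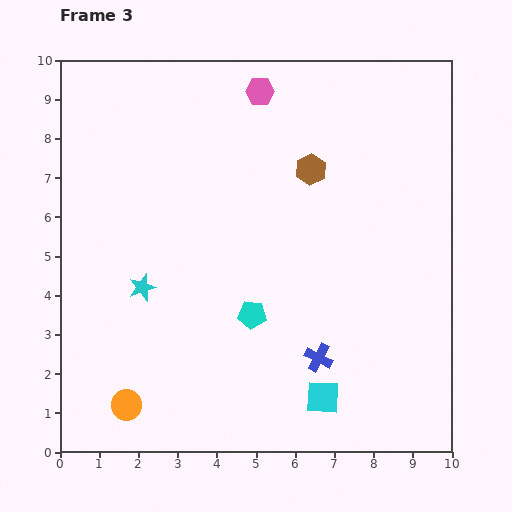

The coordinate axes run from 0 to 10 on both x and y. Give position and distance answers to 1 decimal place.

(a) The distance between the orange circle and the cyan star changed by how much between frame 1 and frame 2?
-1.8

Distance in frame 1: 6.5. Distance in frame 2: 4.7.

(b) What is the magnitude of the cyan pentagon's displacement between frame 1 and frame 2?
0.6

The cyan pentagon moved from (4.0, 4.3) to (4.4, 3.9), a distance of √(0.4² + 0.4²) ≈ 0.6.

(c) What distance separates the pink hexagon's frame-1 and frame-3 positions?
0.7

The pink hexagon moved from (5.1, 8.5) to (5.1, 9.2), a distance of √(0.0² + 0.7²) ≈ 0.7.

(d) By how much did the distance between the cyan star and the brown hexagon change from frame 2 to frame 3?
+3.4

Distance in frame 2: 1.8. Distance in frame 3: 5.2.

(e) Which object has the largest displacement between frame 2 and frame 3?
the pink hexagon

(moved 3.9; next 2.8)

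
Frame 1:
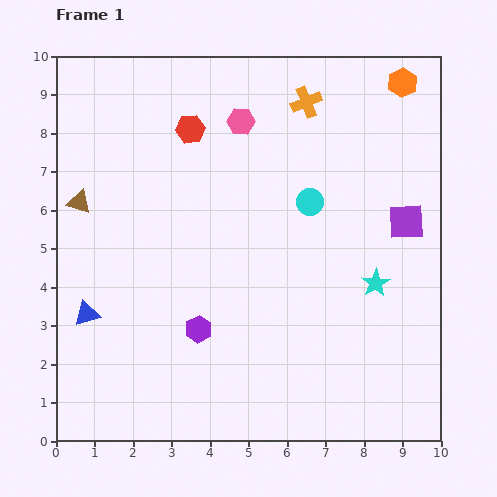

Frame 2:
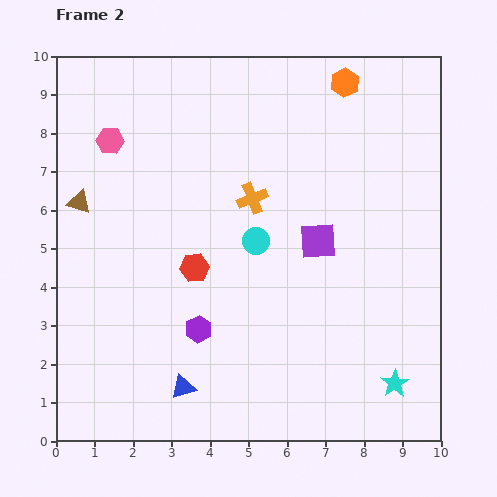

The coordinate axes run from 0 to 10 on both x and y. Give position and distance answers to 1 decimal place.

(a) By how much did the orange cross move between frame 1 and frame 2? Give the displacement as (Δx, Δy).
(-1.4, -2.5)

The orange cross was at (6.5, 8.8) in frame 1 and (5.1, 6.3) in frame 2.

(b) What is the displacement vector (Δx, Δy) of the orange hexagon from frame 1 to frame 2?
(-1.5, 0.0)

The orange hexagon was at (9.0, 9.3) in frame 1 and (7.5, 9.3) in frame 2.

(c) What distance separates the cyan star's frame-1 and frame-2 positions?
2.6

The cyan star moved from (8.3, 4.1) to (8.8, 1.5), a distance of √(0.5² + 2.6²) ≈ 2.6.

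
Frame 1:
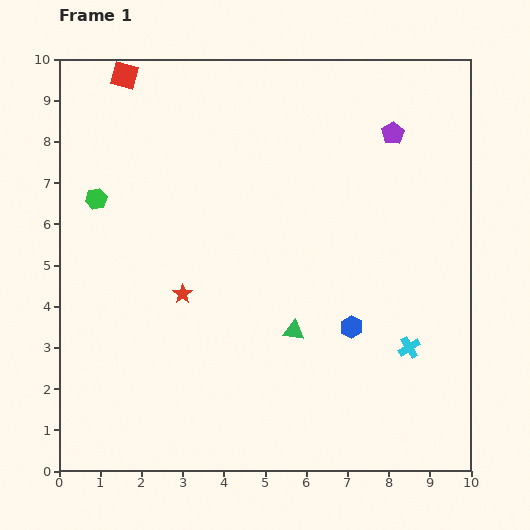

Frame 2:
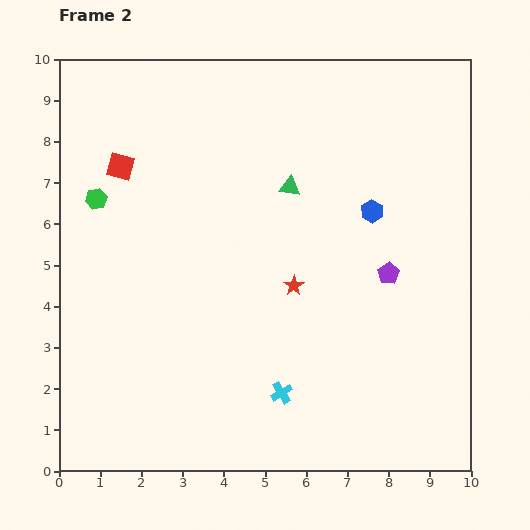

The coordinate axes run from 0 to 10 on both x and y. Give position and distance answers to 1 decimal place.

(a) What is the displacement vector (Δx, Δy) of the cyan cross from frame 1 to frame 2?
(-3.1, -1.1)

The cyan cross was at (8.5, 3.0) in frame 1 and (5.4, 1.9) in frame 2.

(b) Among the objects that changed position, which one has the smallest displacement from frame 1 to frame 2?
the red square

(moved 2.2)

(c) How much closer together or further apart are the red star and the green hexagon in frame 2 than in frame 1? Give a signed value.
+2.1

Distance in frame 1: 3.1. Distance in frame 2: 5.2.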